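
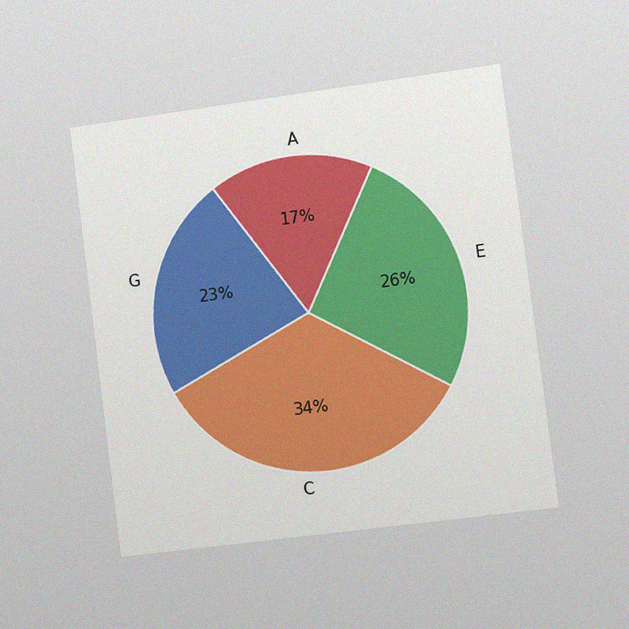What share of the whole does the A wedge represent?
The chart is tilted about 7° counter-clockwise and viewed slightly from the right, with some photo noise. The A slice takes up 17% of the pie.

17%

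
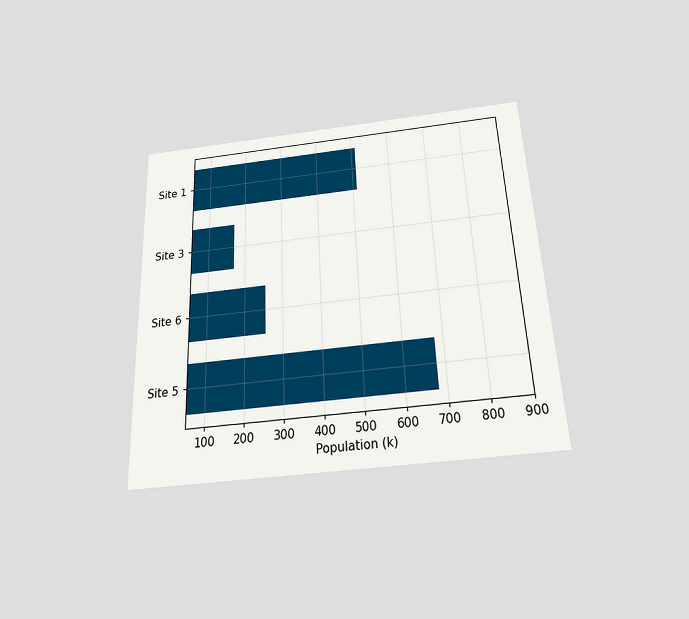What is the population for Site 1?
510k

The chart is tilted about 2° counter-clockwise and viewed slightly from below. Reading along the chart's x-axis, the Site 1 bar reaches 510k.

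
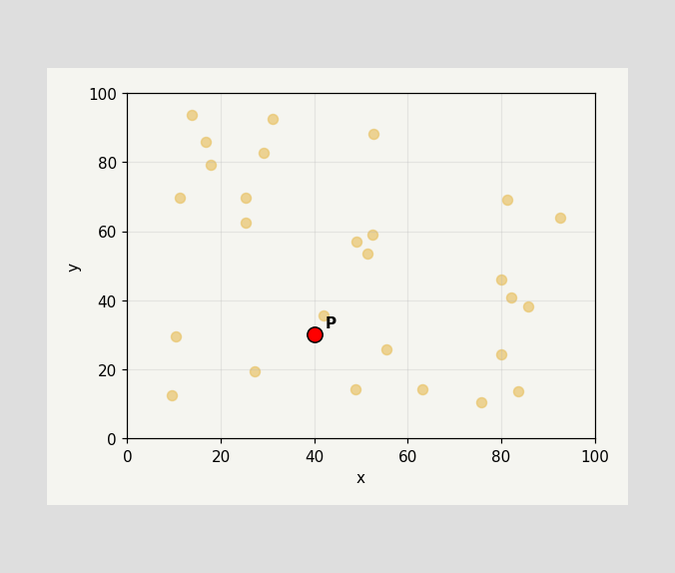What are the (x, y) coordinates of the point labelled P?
(40, 30)

Following the gridlines from P to each axis, P sits at (40, 30).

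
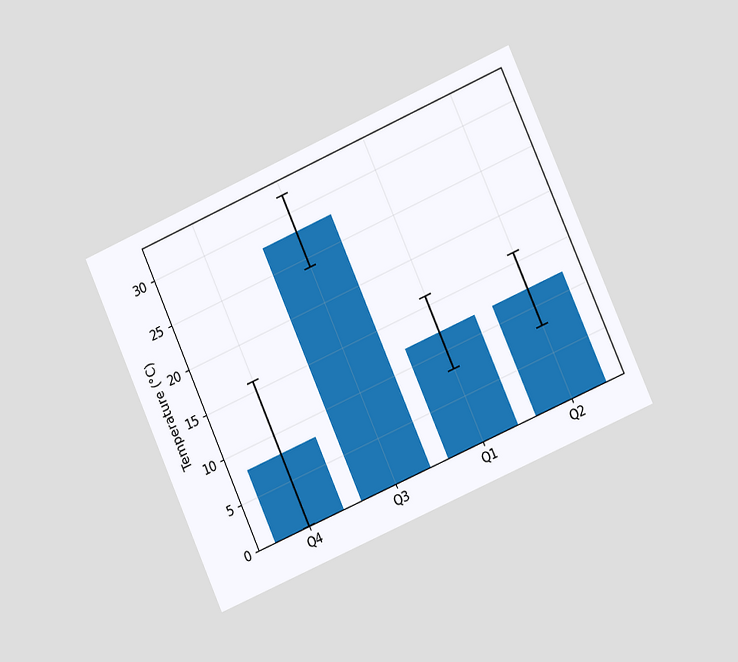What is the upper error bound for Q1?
16°C

The chart is tilted about 24° counter-clockwise and viewed slightly from the right. The Q1 bar's upper whisker reaches 16°C.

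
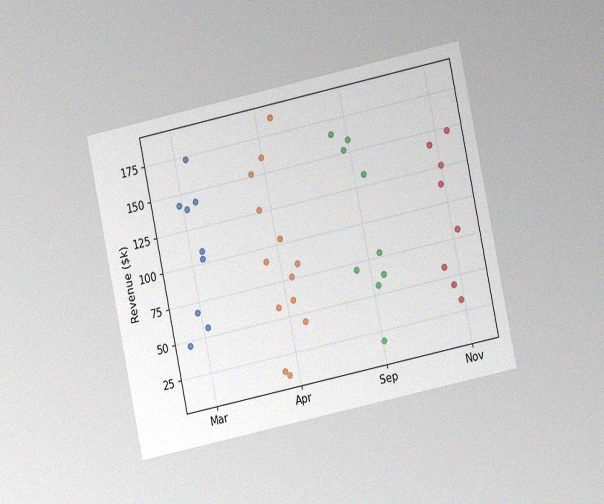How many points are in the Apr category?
13

The chart is tilted about 12° counter-clockwise and viewed at a slight angle, with some photo noise. Counting the markers in the Apr column gives 13.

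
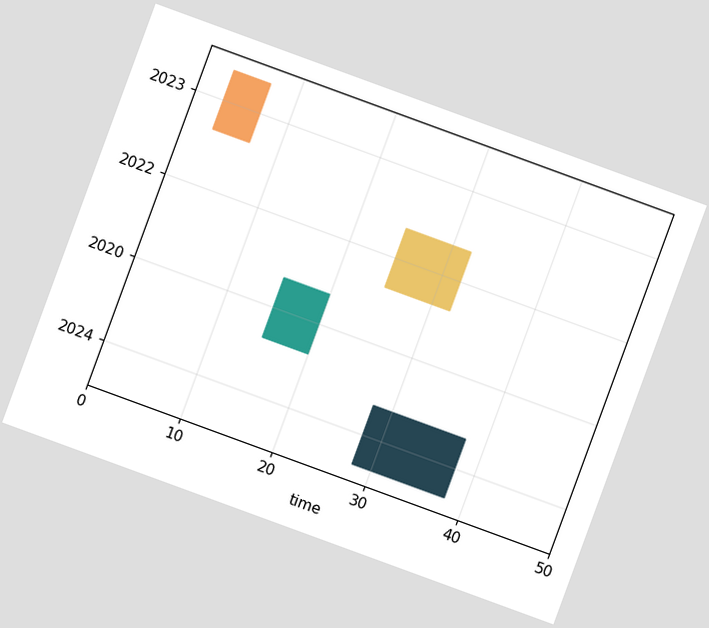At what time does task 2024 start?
28

The chart is tilted about 20° clockwise. The 2024 bar begins at t=28.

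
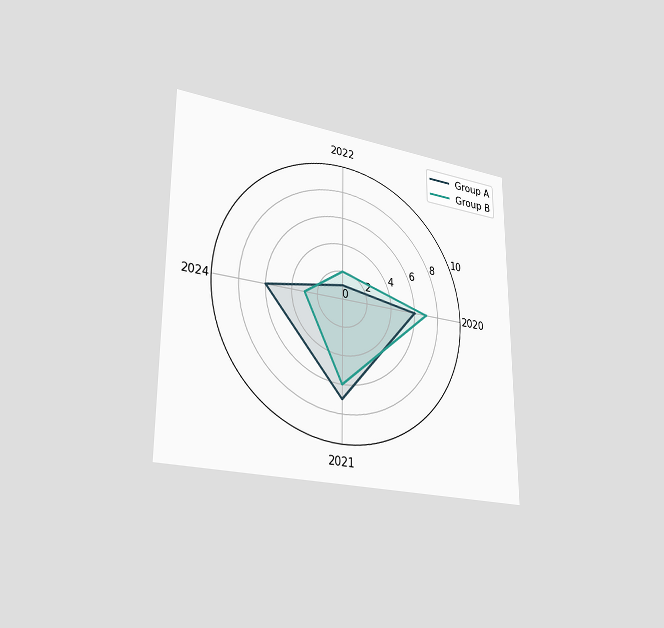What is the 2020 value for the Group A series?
6

The chart is viewed slightly from the left. On the 2020 axis, Group A reaches 6.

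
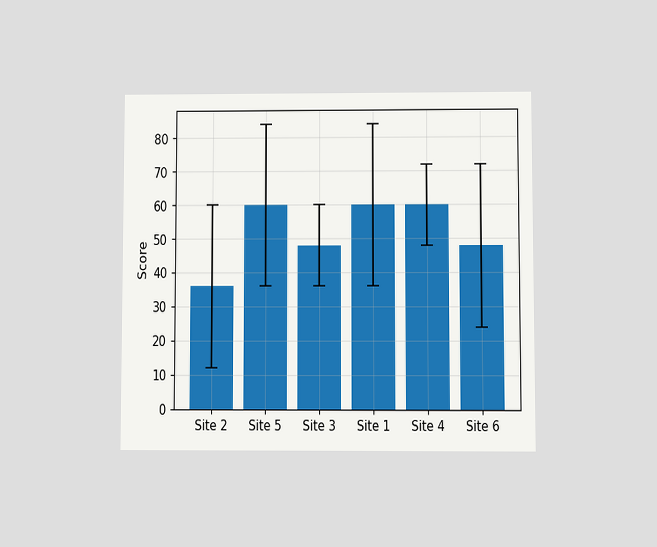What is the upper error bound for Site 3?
60

The chart is viewed at a slight angle. The Site 3 bar's upper whisker reaches 60.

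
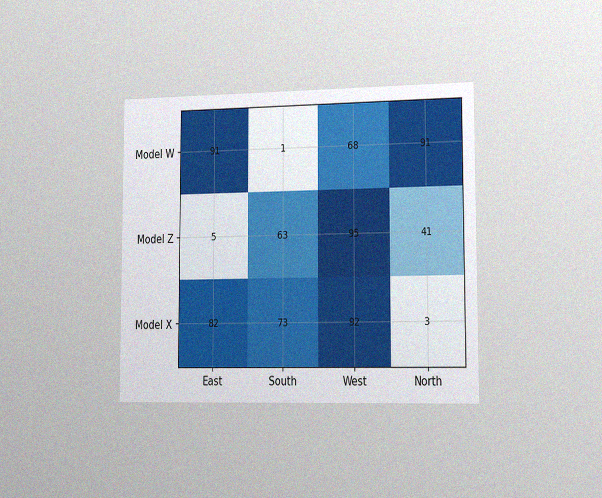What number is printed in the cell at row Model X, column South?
The chart is viewed slightly from the right, with some photo noise. The (Model X, South) cell reads 73.

73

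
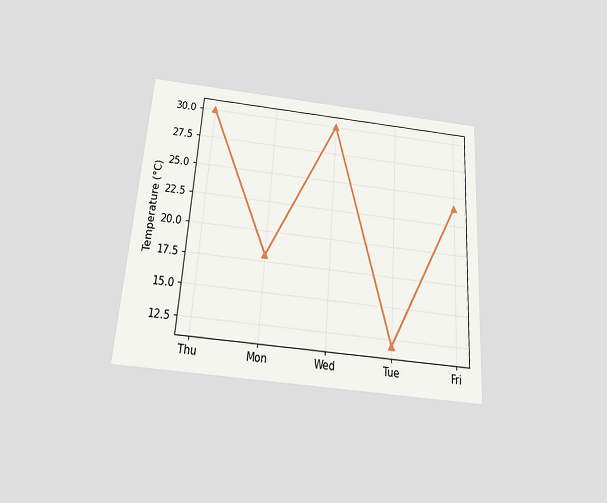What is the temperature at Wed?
The chart is tilted about 4° clockwise and viewed slightly from below. At Wed, the line is at 30°C.

30°C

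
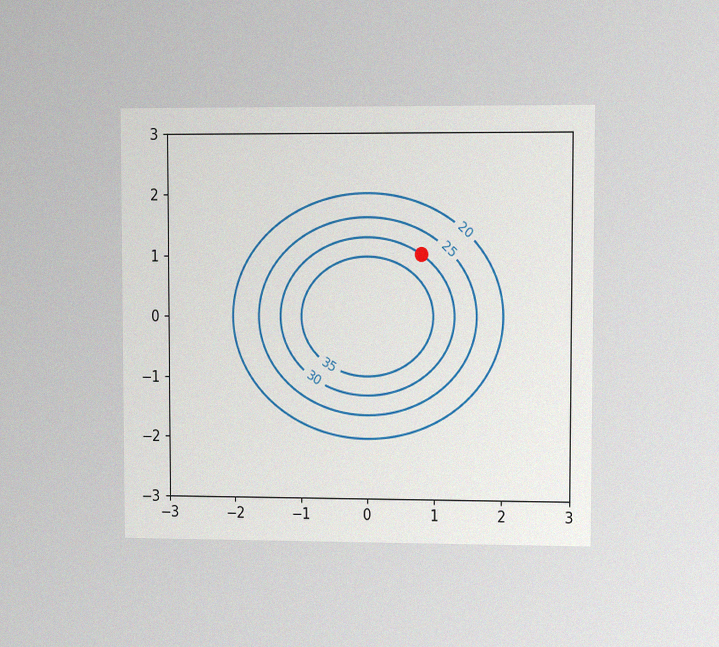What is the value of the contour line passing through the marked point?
The chart is viewed at a slight angle, with some photo noise. The marked point sits on the contour labelled 30.

30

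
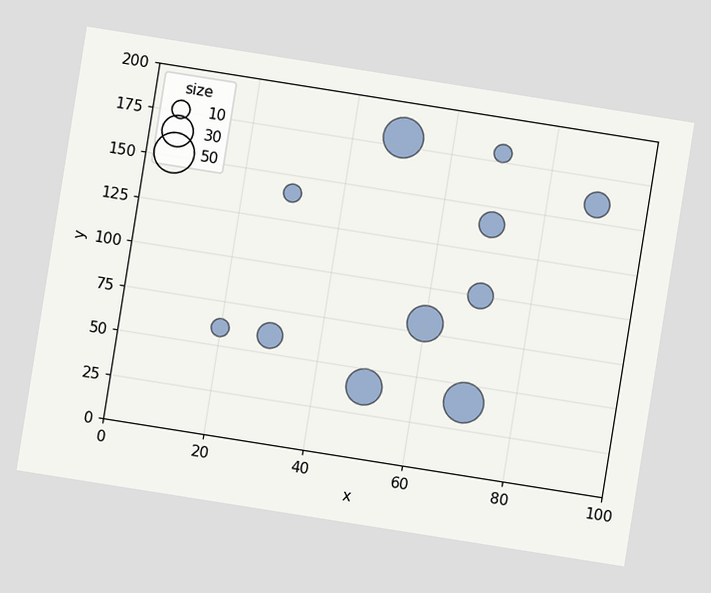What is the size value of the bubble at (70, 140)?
20

The chart is tilted about 9° clockwise. Matching the bubble at (70, 140) against the size legend gives 20.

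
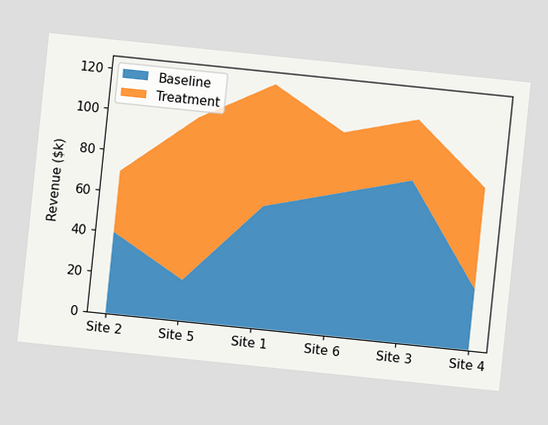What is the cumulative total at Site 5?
$100k

The chart is tilted about 6° clockwise. The stacked total at Site 5 reaches $100k.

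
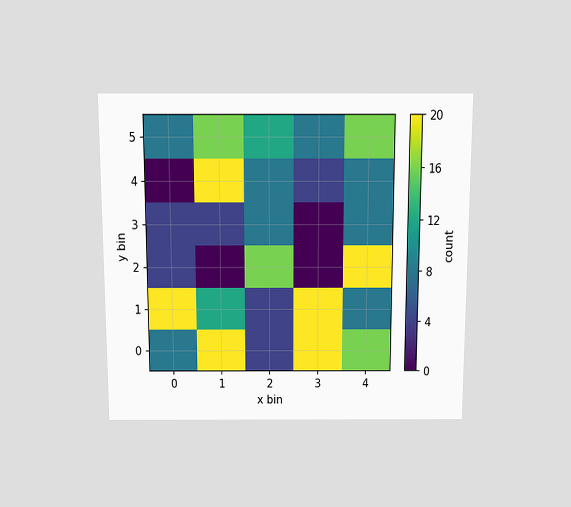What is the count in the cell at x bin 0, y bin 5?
The chart is viewed slightly from above. Matching the cell (0, 5) against the colorbar gives 8.

8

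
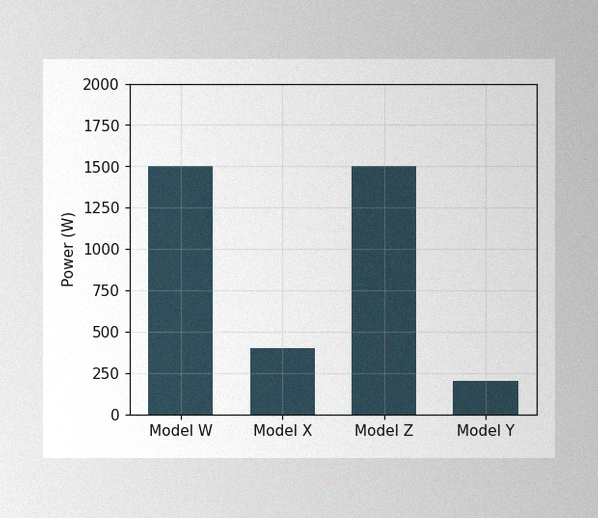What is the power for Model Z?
The image has some photo noise and uneven lighting. Reading along the chart's y-axis, the Model Z bar reaches 1500W.

1500W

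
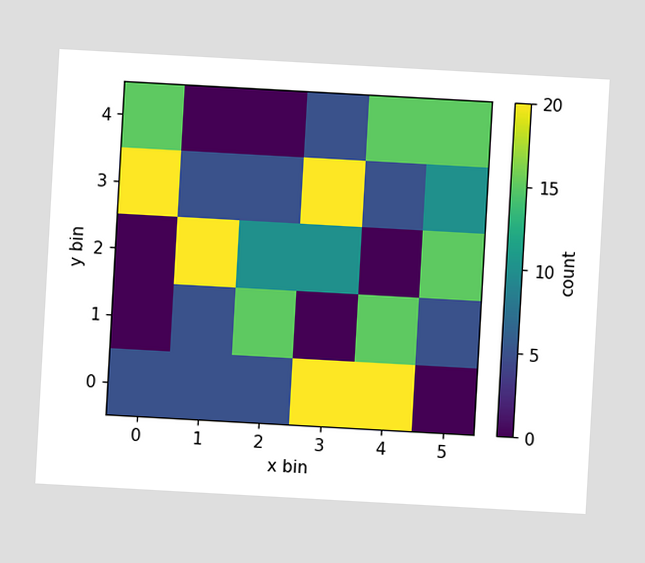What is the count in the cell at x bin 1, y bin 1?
5

The chart is tilted about 3° clockwise. Matching the cell (1, 1) against the colorbar gives 5.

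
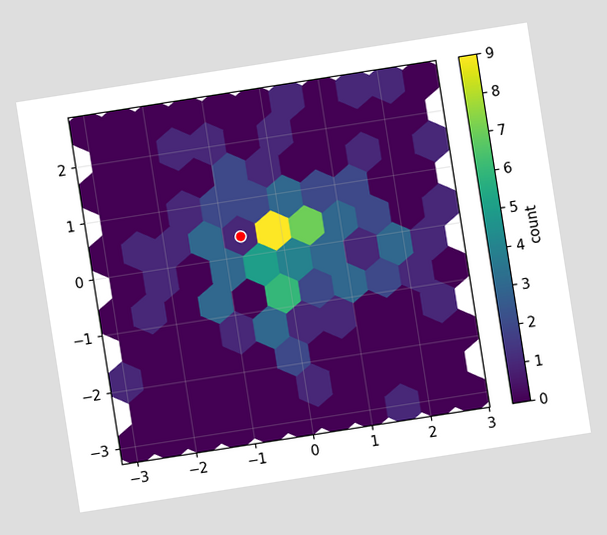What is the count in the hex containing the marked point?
The chart is tilted about 9° counter-clockwise. The marked hex reads 1 on the colorbar.

1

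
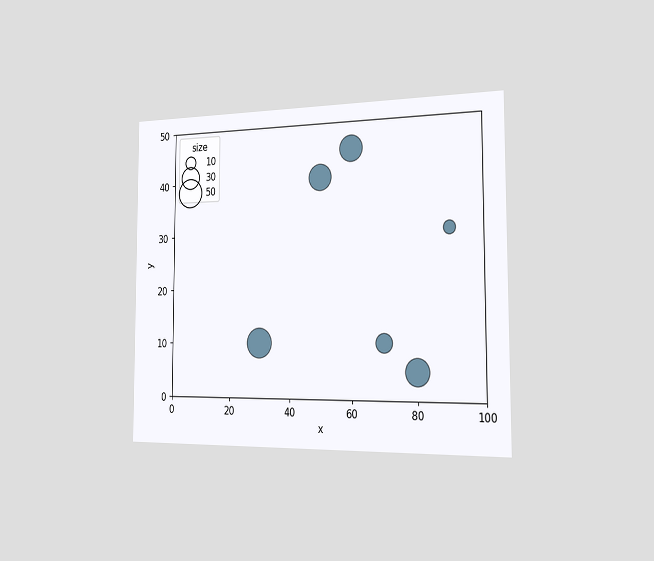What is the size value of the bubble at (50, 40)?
The chart is viewed slightly from the right. Matching the bubble at (50, 40) against the size legend gives 40.

40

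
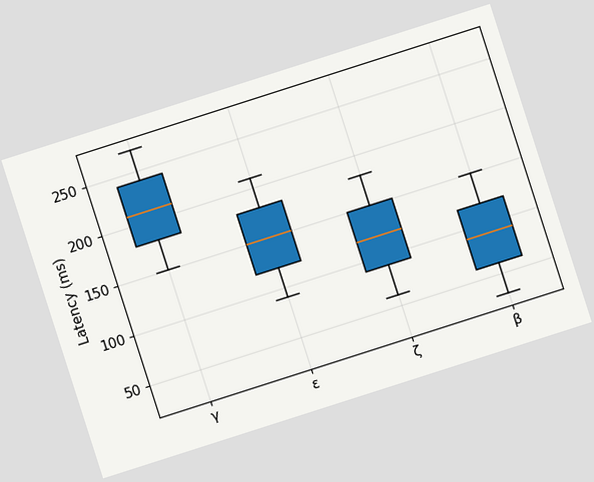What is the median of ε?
The chart is tilted about 18° counter-clockwise. The median line in the ε box sits at 150ms.

150ms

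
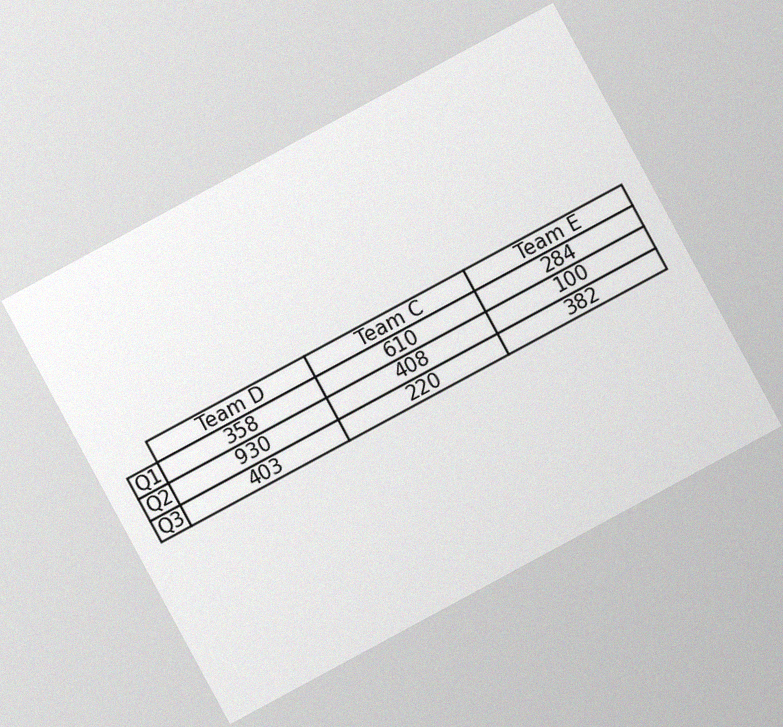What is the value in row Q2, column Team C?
408

The chart is tilted about 28° counter-clockwise, with some photo noise. The (Q2, Team C) cell reads 408.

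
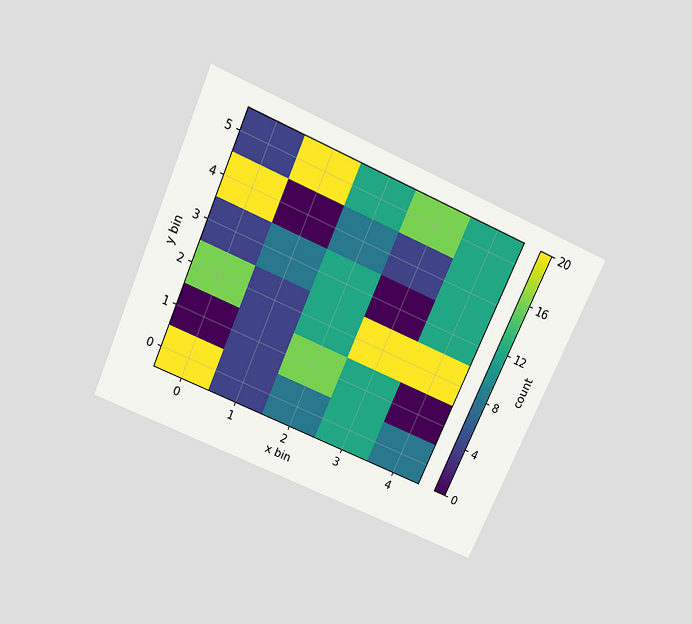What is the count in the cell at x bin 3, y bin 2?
The chart is tilted about 24° clockwise and viewed slightly from above. Matching the cell (3, 2) against the colorbar gives 20.

20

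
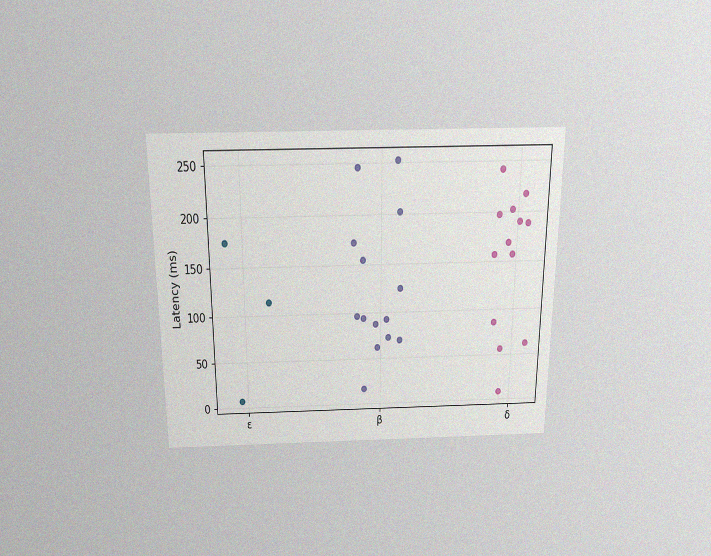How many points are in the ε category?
The chart is viewed slightly from above, with some photo noise. Counting the markers in the ε column gives 3.

3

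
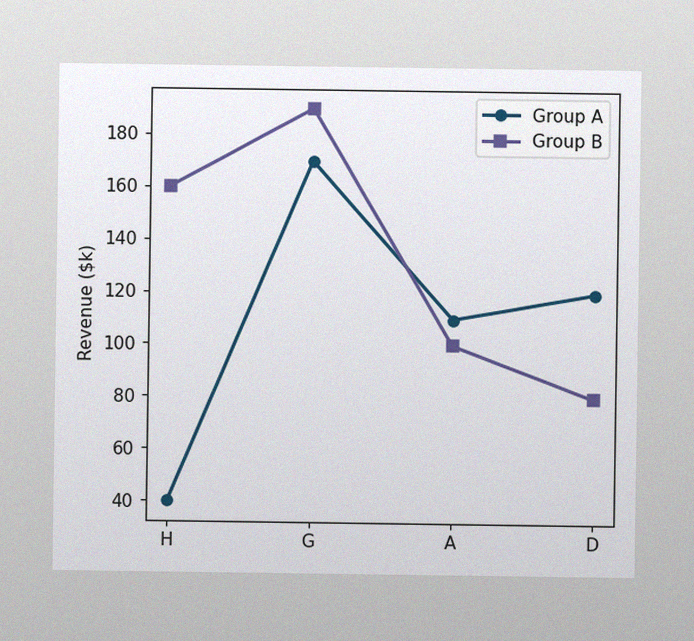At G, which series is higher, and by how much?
Group B, by $20k

The image has some photo noise and uneven lighting. At G, Group B sits above the other line by $20k.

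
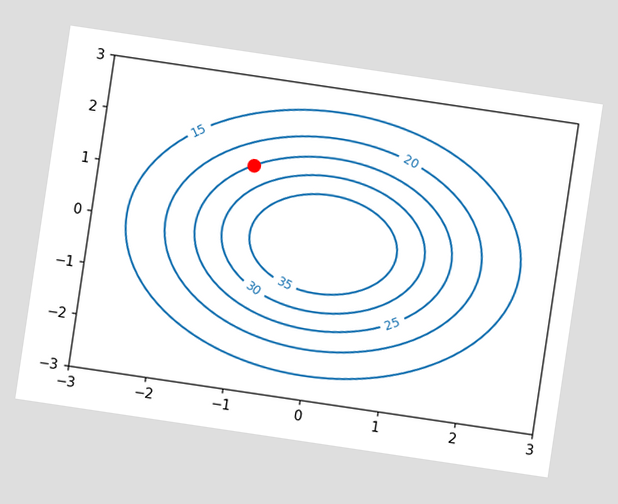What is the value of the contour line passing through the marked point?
The chart is tilted about 8° clockwise. The marked point sits on the contour labelled 25.

25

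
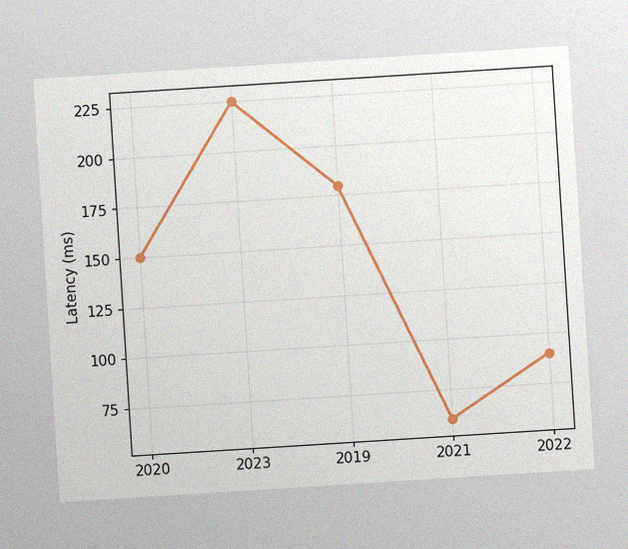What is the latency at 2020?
150ms

The chart is tilted about 4° counter-clockwise, with some photo noise. At 2020, the line is at 150ms.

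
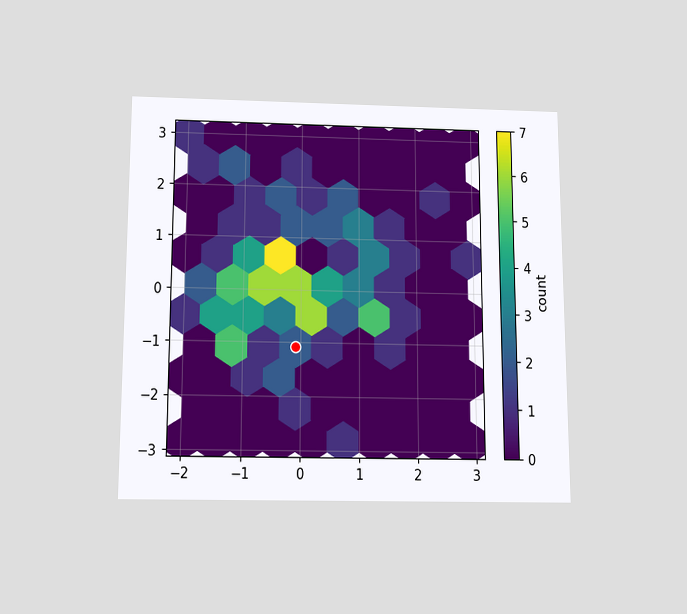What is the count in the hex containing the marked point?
The chart is viewed slightly from below. The marked hex reads 2 on the colorbar.

2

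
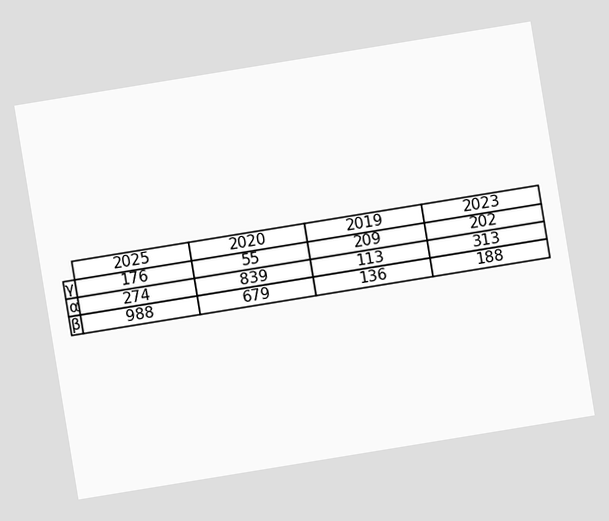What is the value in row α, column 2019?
The chart is tilted about 9° counter-clockwise. The (α, 2019) cell reads 113.

113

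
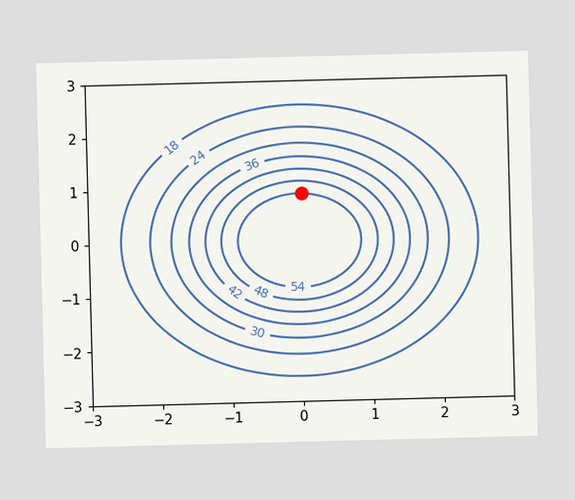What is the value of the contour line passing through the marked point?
The marked point sits on the contour labelled 54.

54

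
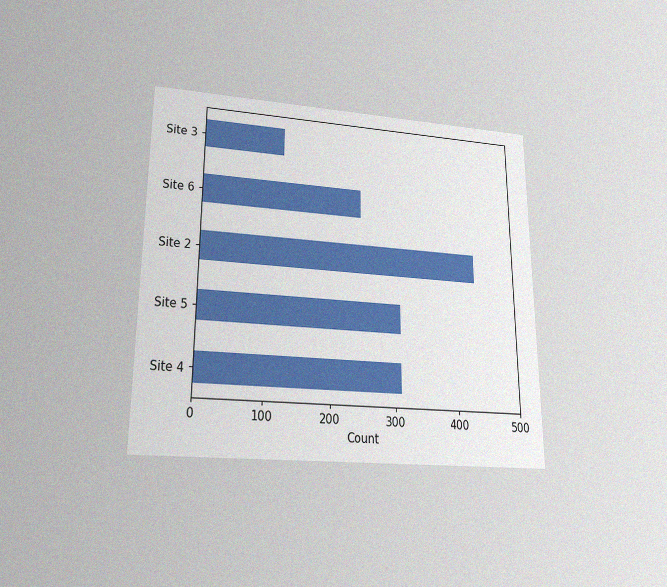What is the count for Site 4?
The chart is viewed slightly from below, with some photo noise. Reading along the chart's x-axis, the Site 4 bar reaches 310.

310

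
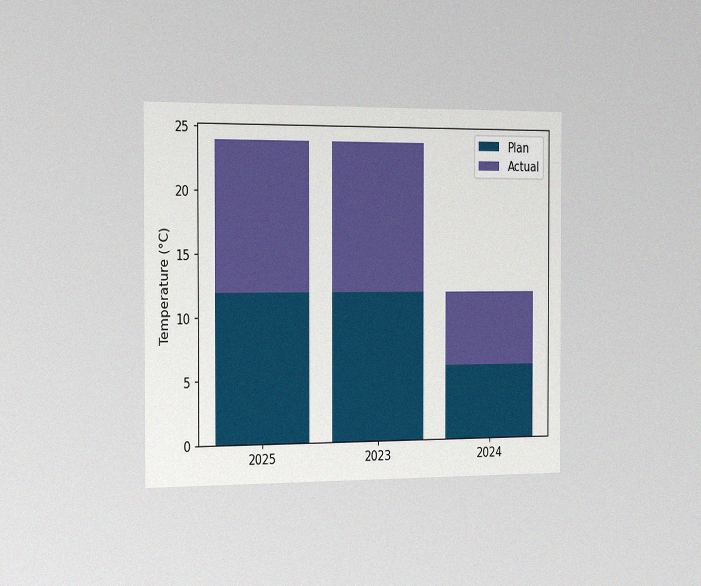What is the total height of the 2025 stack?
The chart is viewed slightly from the left, with some photo noise. The 2025 stack's top reaches 24°C on the y-axis.

24°C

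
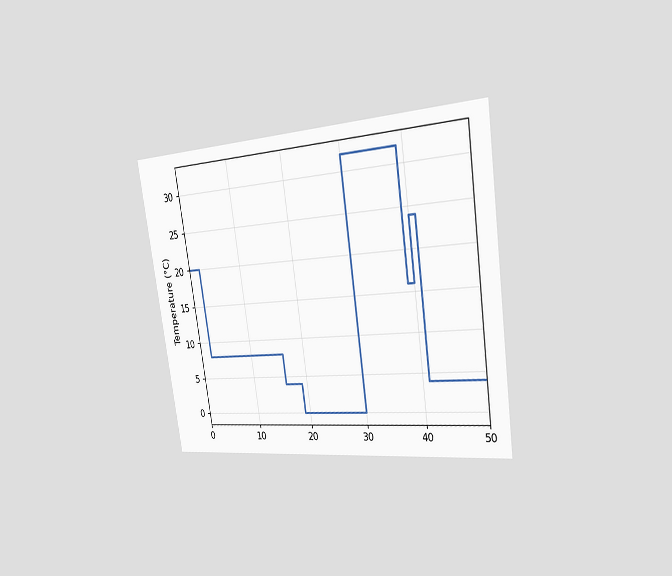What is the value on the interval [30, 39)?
32°C

The chart is tilted about 8° counter-clockwise and viewed slightly from the right. On [30, 39) the step sits at 32°C.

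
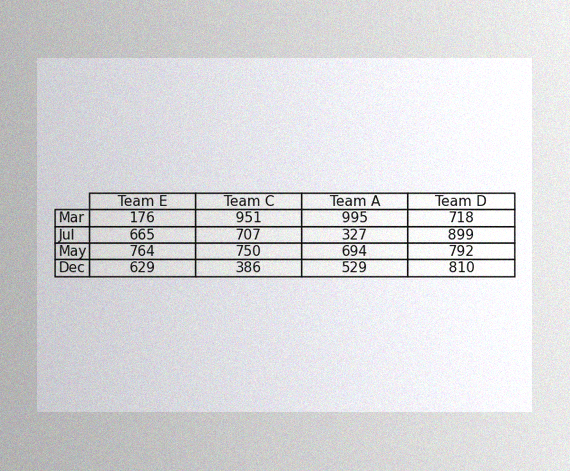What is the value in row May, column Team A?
The image has some photo noise and uneven lighting. The (May, Team A) cell reads 694.

694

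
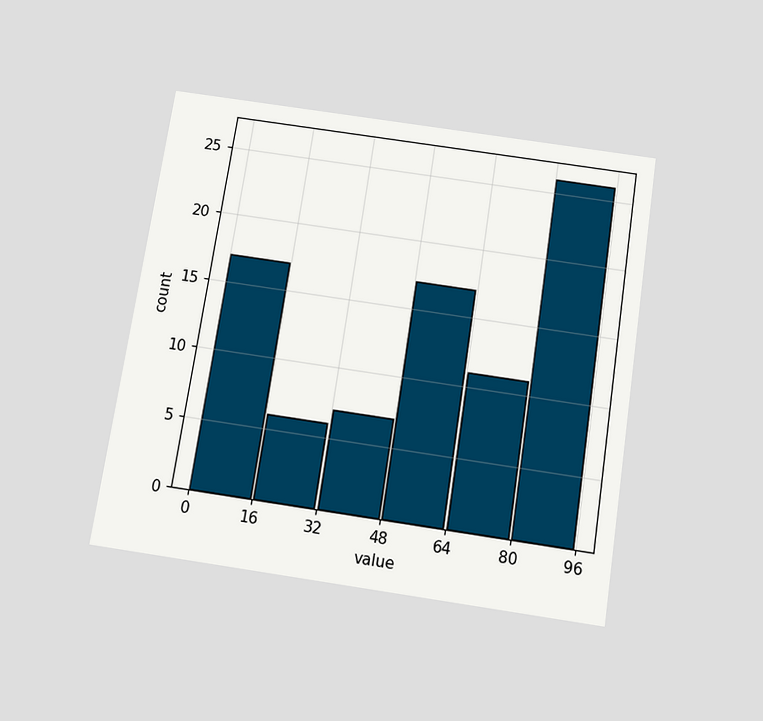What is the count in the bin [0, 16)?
17

The chart is tilted about 9° clockwise and viewed slightly from below. The [0, 16) bin has height 17.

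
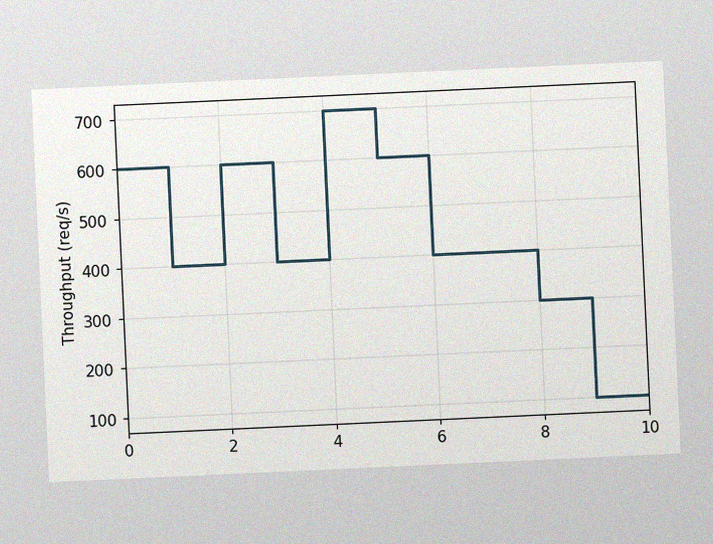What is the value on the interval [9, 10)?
The chart is tilted about 3° counter-clockwise, with some photo noise. On [9, 10) the step sits at 100req/s.

100req/s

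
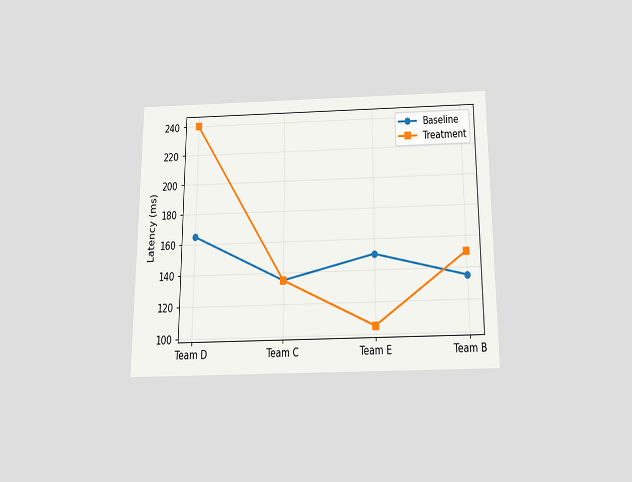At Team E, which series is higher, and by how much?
Baseline, by 45ms

The chart is viewed slightly from below. At Team E, Baseline sits above the other line by 45ms.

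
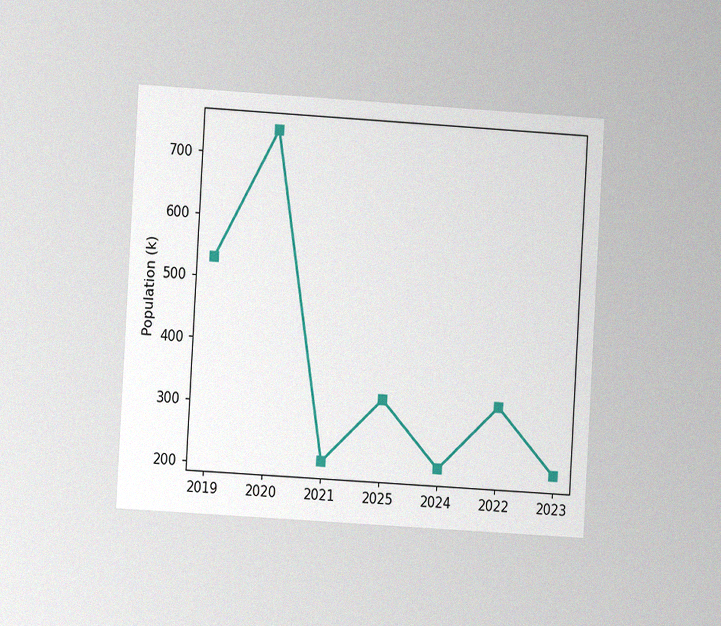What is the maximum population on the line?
The chart is tilted about 3° clockwise and viewed at a slight angle, with some photo noise. The highest point is at 2020, and reading across to the y-axis gives 742k.

742k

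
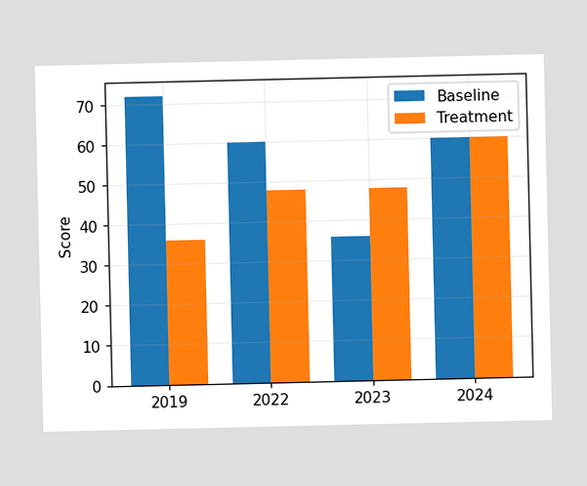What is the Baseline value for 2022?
The Baseline bar at 2022 reaches 60 on the y-axis.

60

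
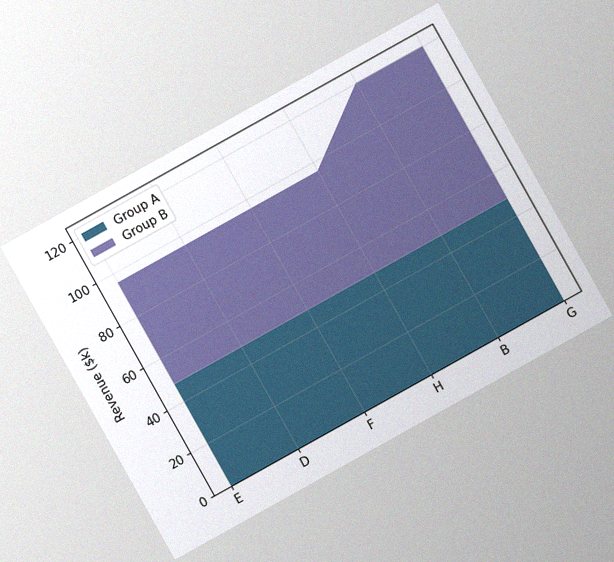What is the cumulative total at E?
$96k

The chart is tilted about 29° counter-clockwise, with some photo noise. The stacked total at E reaches $96k.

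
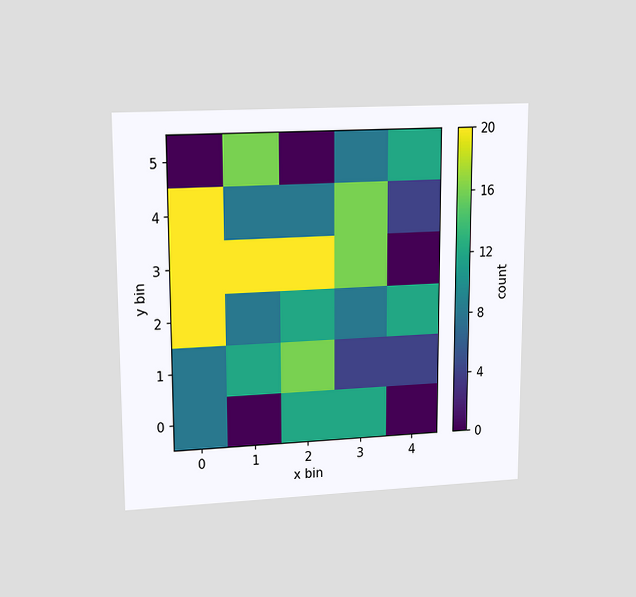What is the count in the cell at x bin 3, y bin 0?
12

The chart is viewed at a slight angle. Matching the cell (3, 0) against the colorbar gives 12.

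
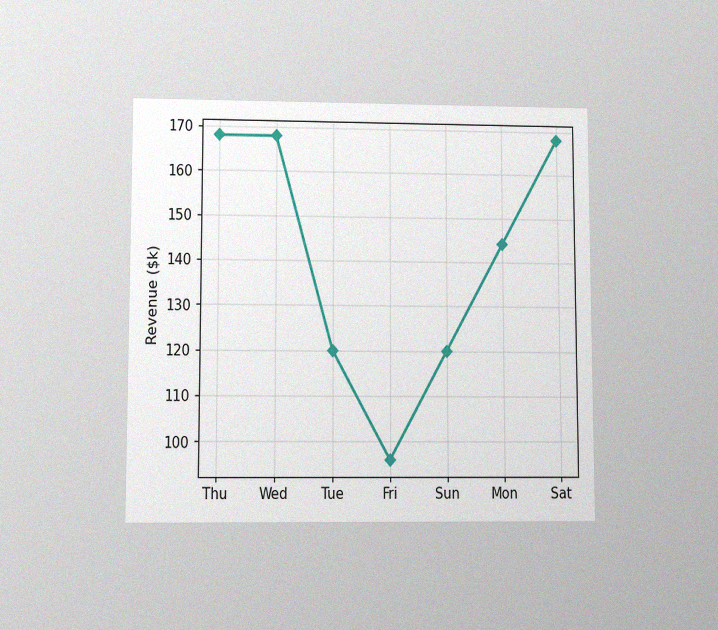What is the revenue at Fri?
$96k

The chart is viewed at a slight angle, with some photo noise. At Fri, the line is at $96k.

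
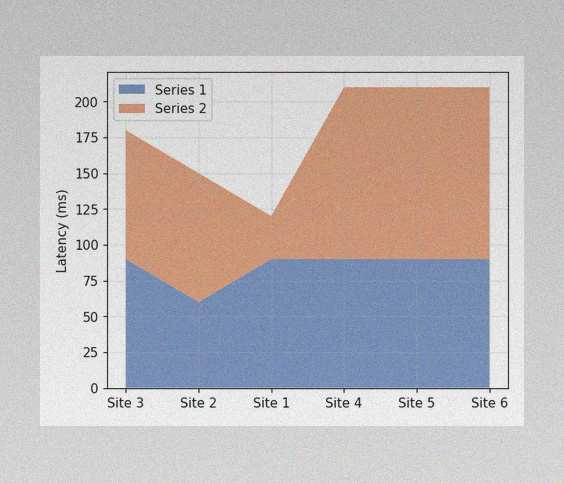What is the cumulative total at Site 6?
The image has some photo noise and uneven lighting. The stacked total at Site 6 reaches 210ms.

210ms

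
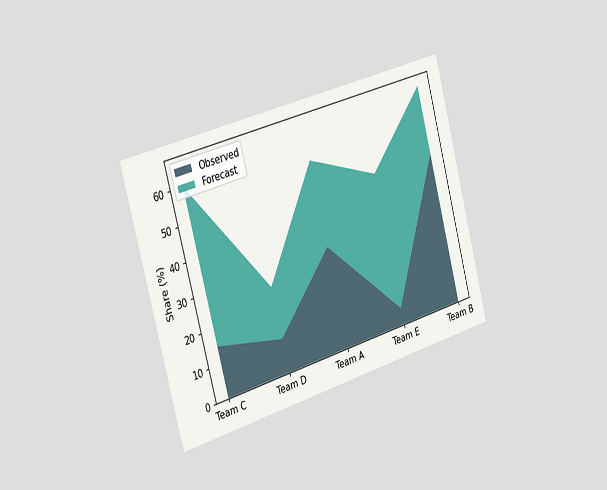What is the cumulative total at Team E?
The chart is tilted about 15° counter-clockwise and viewed slightly from the left. The stacked total at Team E reaches 45%.

45%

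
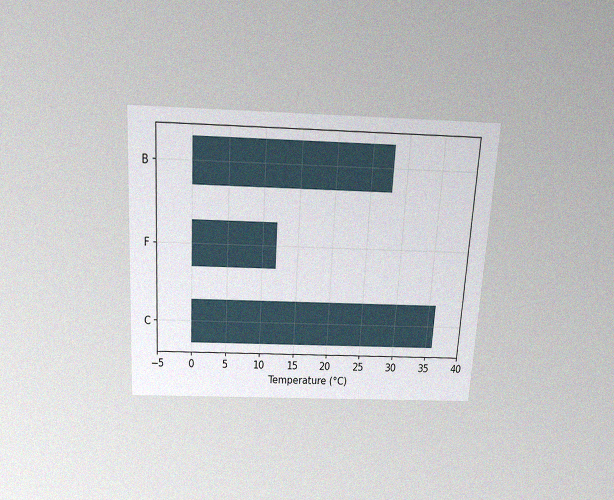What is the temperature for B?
28°C

The chart is tilted about 3° clockwise and viewed slightly from above, with some photo noise. Reading along the chart's x-axis, the B bar reaches 28°C.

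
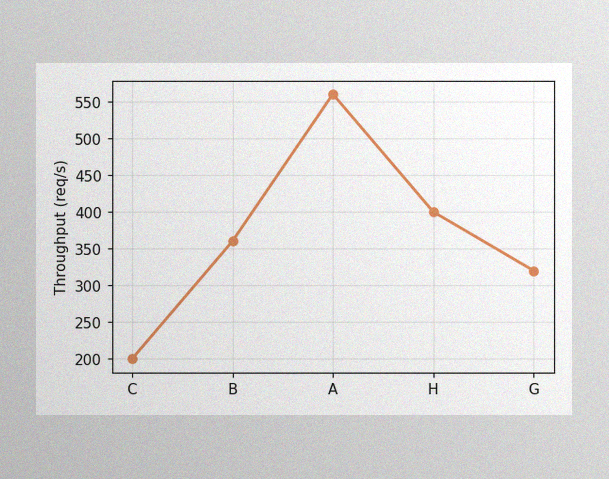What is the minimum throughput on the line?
The image has some photo noise and uneven lighting. The lowest point is at C, and reading across to the y-axis gives 200req/s.

200req/s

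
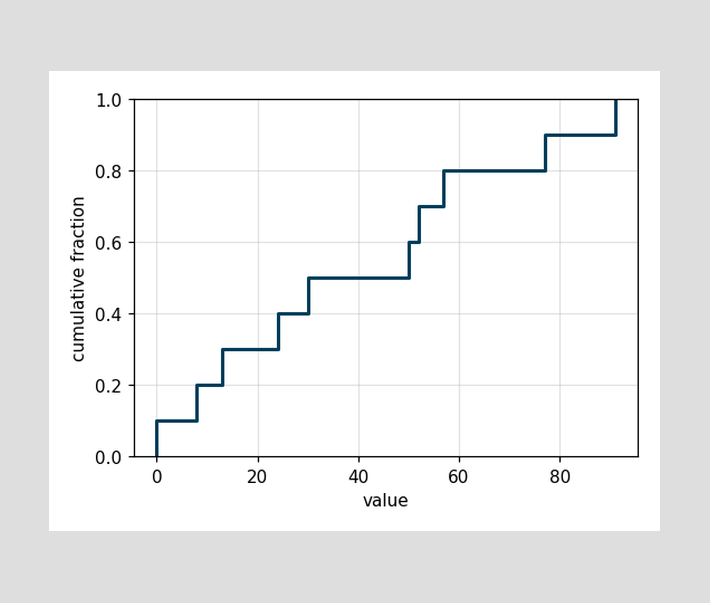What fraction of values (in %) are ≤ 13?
At x=13 the ECDF step is at 30%.

30%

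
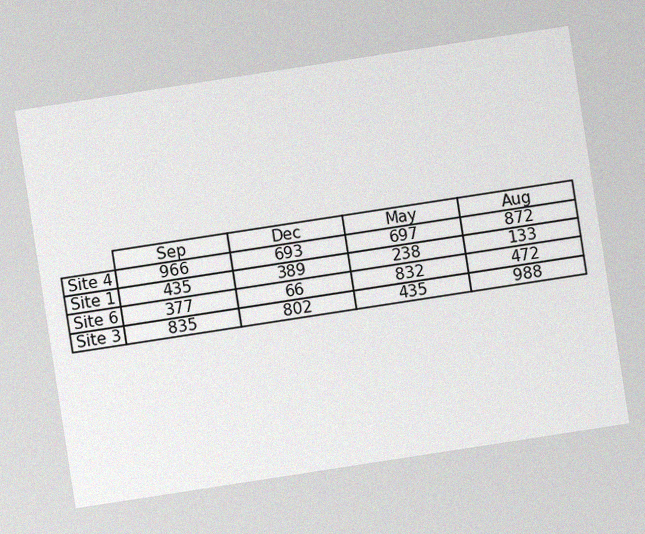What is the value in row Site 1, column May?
238

The chart is tilted about 9° counter-clockwise, with some photo noise. The (Site 1, May) cell reads 238.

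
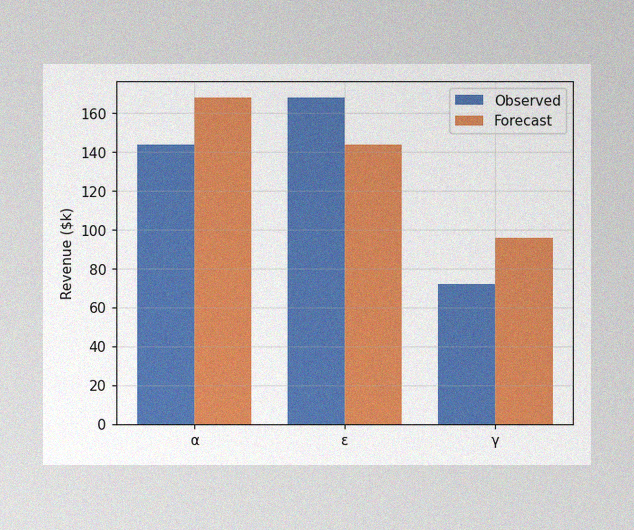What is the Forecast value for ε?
$144k

The image has some photo noise and uneven lighting. The Forecast bar at ε reaches $144k on the y-axis.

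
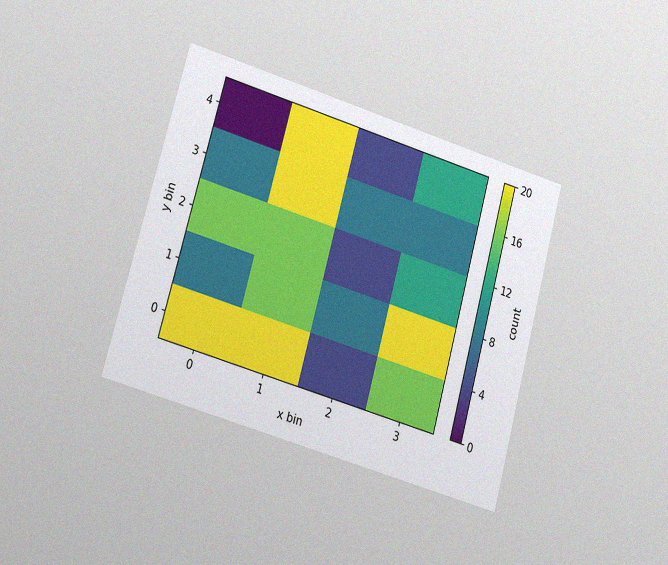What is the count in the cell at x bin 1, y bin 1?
The chart is tilted about 16° clockwise and viewed slightly from the left, with some photo noise. Matching the cell (1, 1) against the colorbar gives 16.

16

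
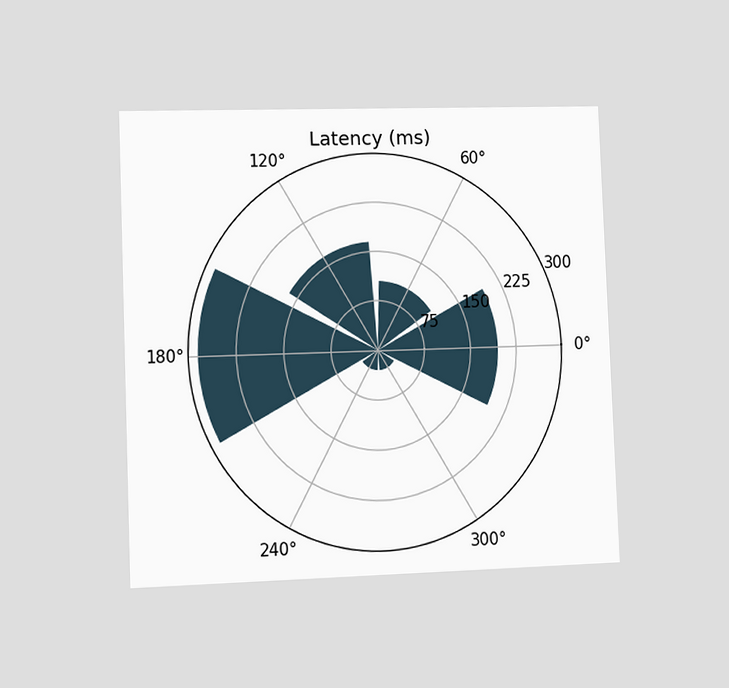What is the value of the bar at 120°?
165ms

The chart is tilted about 2° counter-clockwise and viewed slightly from the left. The bar at 120° reaches 165ms on the radial axis.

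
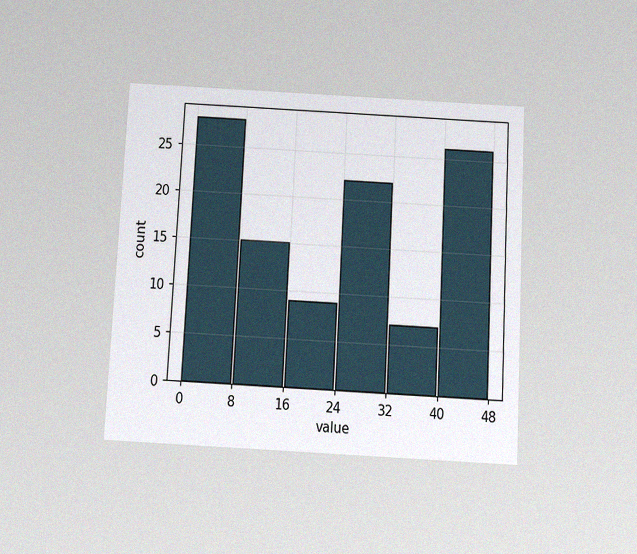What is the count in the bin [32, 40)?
7

The chart is tilted about 3° clockwise and viewed slightly from below, with some photo noise. The [32, 40) bin has height 7.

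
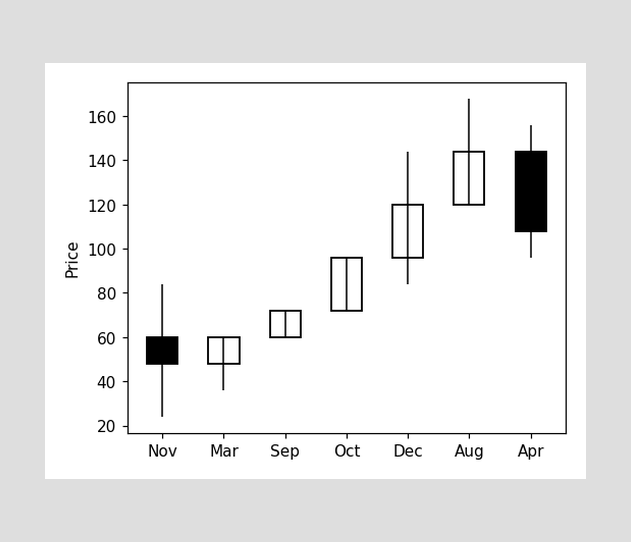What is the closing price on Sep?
72

The Sep candle closes at 72.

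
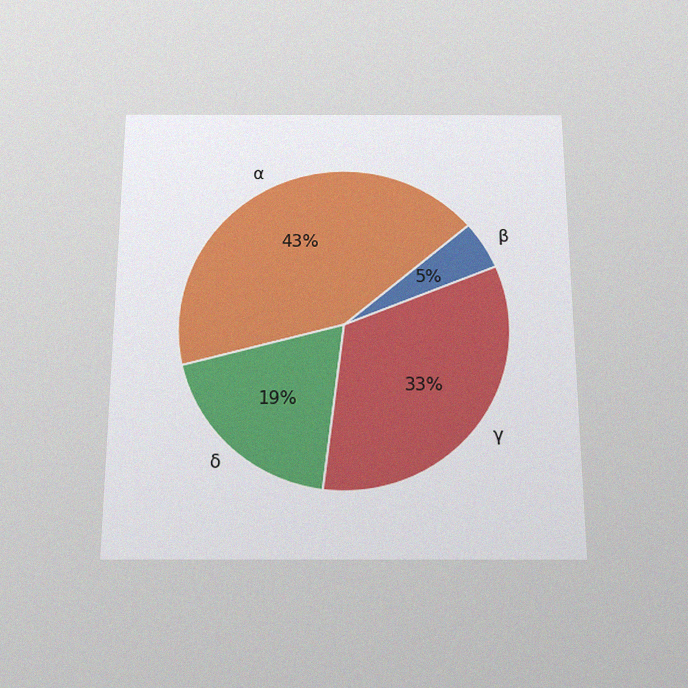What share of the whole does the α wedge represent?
43%

The chart is viewed slightly from below, with some photo noise. The α slice takes up 43% of the pie.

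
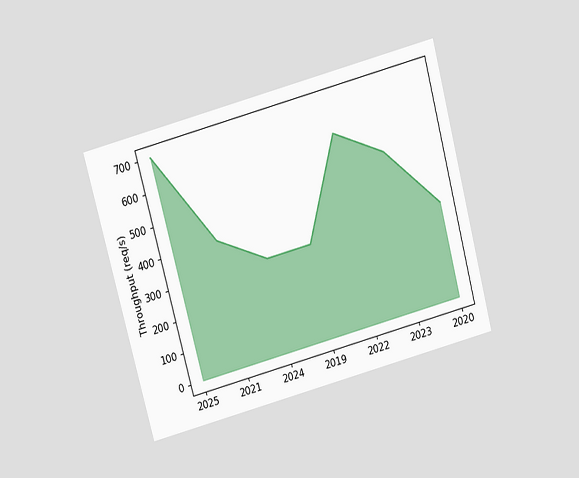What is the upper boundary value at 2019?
300req/s

The chart is tilted about 15° counter-clockwise and viewed slightly from above. At 2019 the upper boundary is at 300req/s.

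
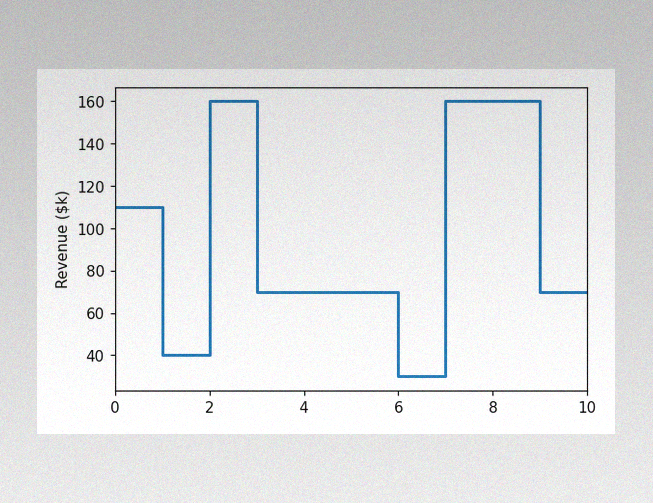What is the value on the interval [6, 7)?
The image has some photo noise and uneven lighting. On [6, 7) the step sits at $30k.

$30k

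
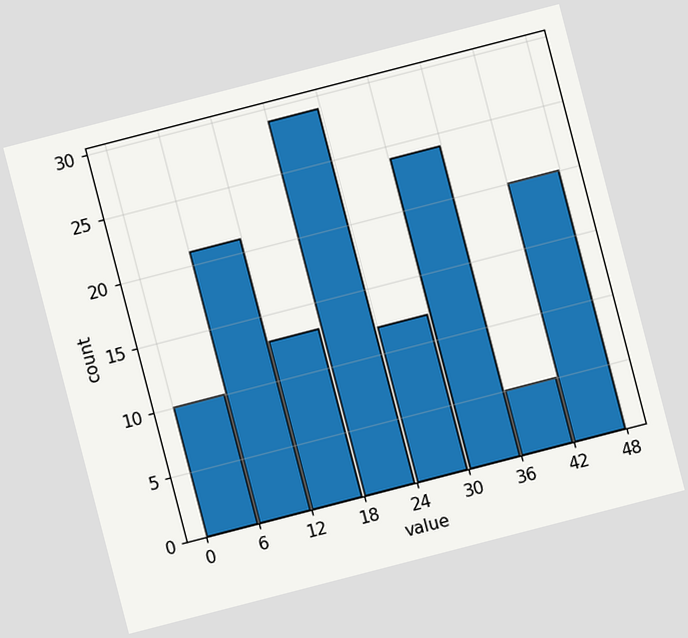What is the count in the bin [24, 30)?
The chart is tilted about 15° counter-clockwise. The [24, 30) bin has height 12.

12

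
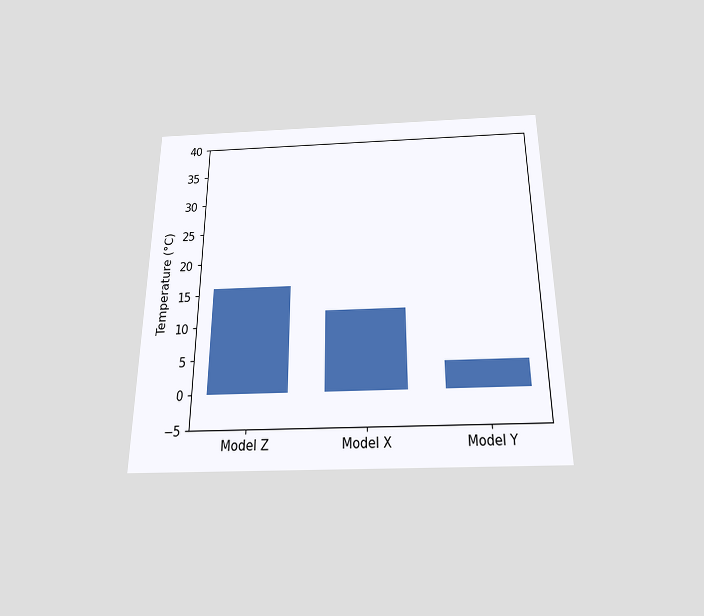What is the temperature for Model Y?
The chart is viewed slightly from below. Reading along the chart's y-axis, the Model Y bar reaches 4°C.

4°C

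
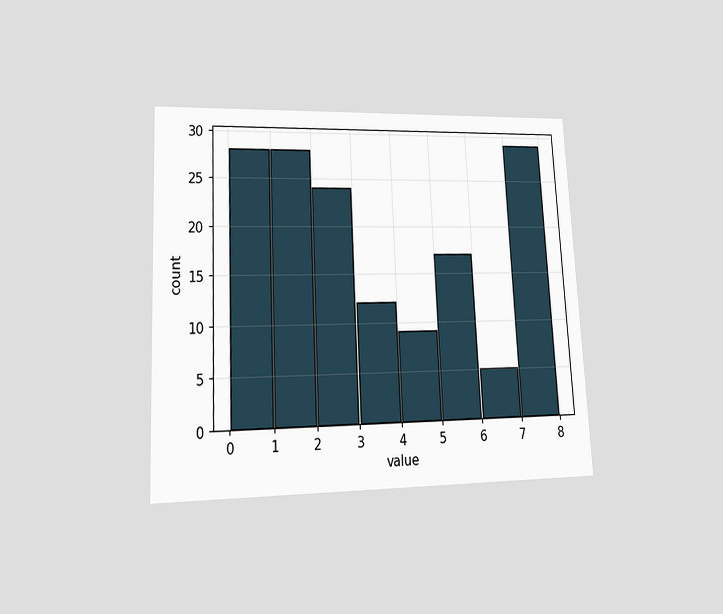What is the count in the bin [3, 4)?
The chart is tilted about 3° counter-clockwise and viewed at a slight angle. The [3, 4) bin has height 12.

12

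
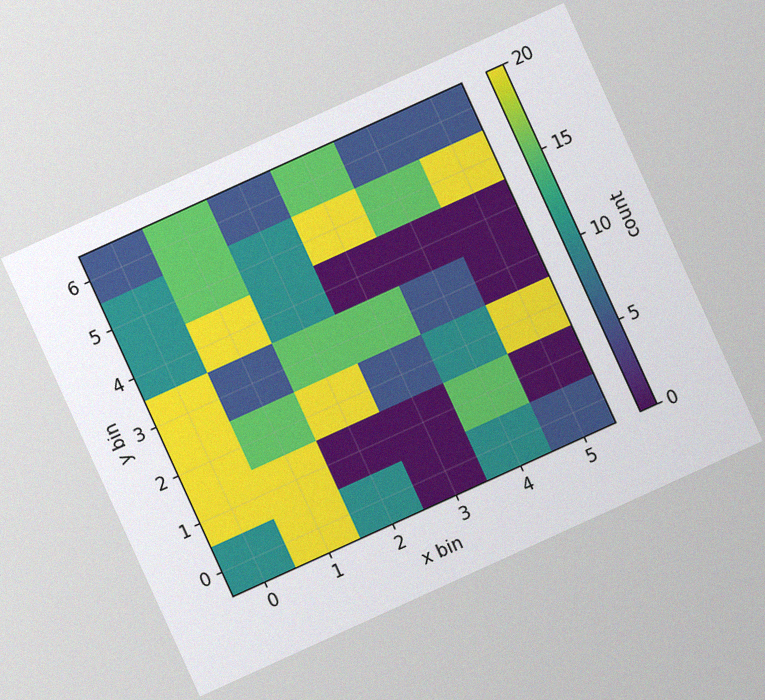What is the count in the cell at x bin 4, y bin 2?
10

The chart is tilted about 24° counter-clockwise, with some photo noise. Matching the cell (4, 2) against the colorbar gives 10.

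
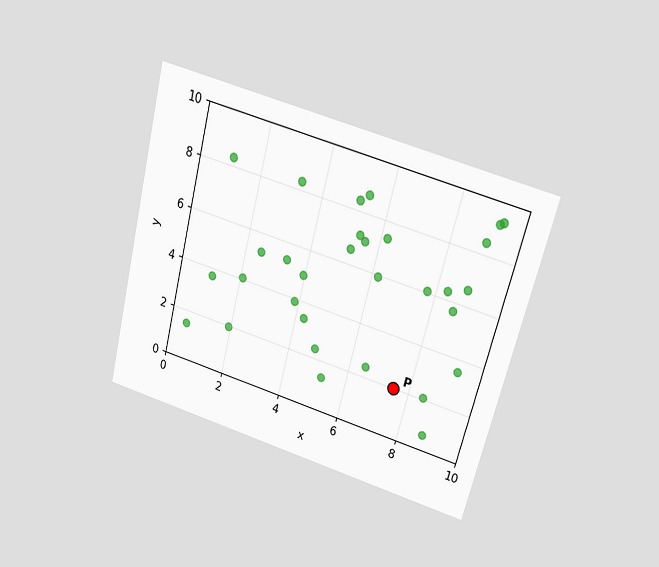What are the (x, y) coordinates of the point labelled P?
The chart is tilted about 14° clockwise and viewed slightly from above. Following the gridlines from P to each axis, P sits at (7.5, 2).

(7.5, 2)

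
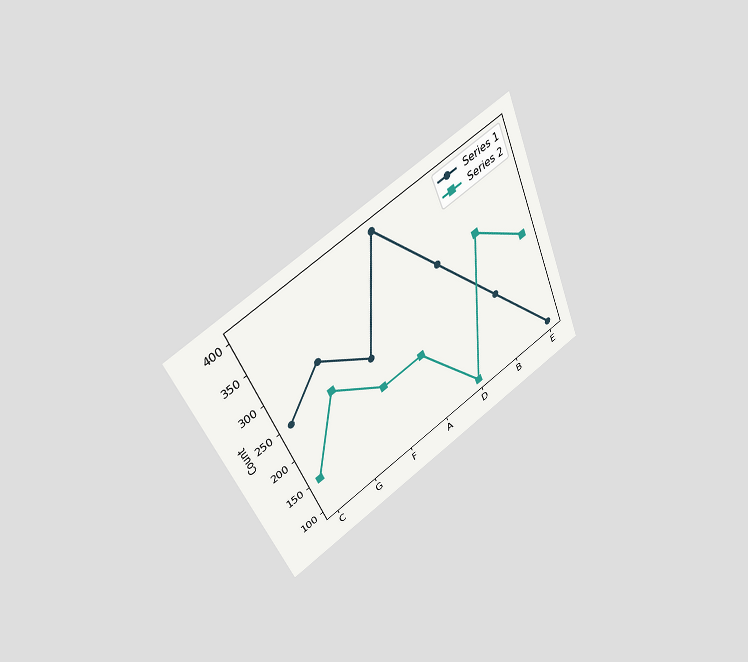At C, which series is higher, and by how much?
Series 1, by 100

The chart is tilted about 23° counter-clockwise and viewed at a slight angle. At C, Series 1 sits above the other line by 100.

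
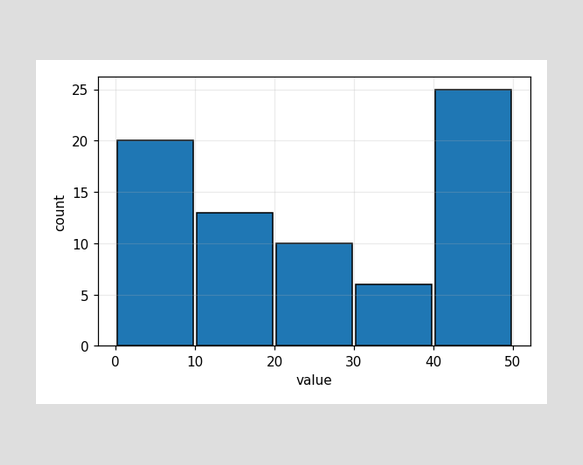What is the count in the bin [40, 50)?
The [40, 50) bin has height 25.

25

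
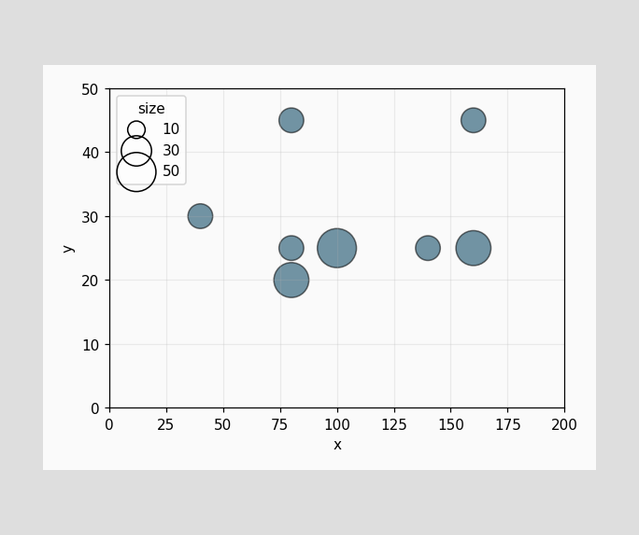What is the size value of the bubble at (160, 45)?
Matching the bubble at (160, 45) against the size legend gives 20.

20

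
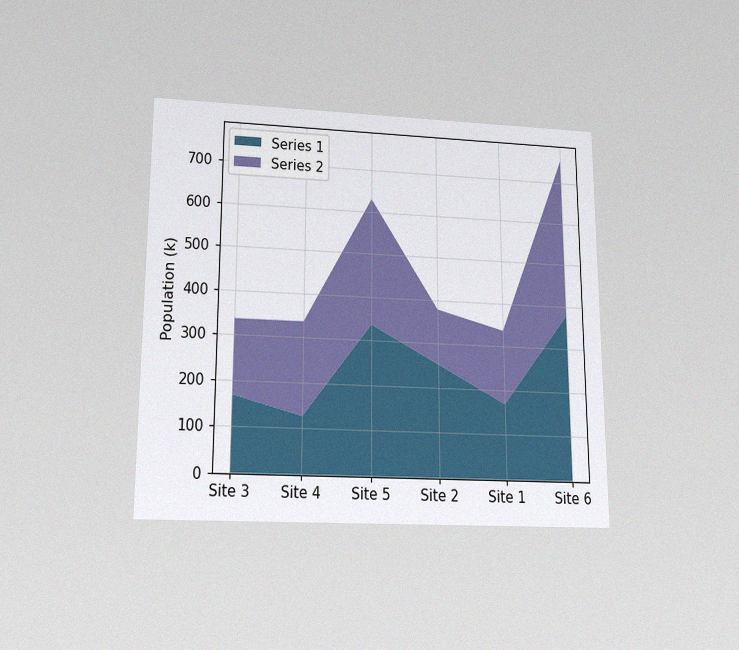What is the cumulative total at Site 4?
The chart is viewed slightly from below, with some photo noise. The stacked total at Site 4 reaches 336k.

336k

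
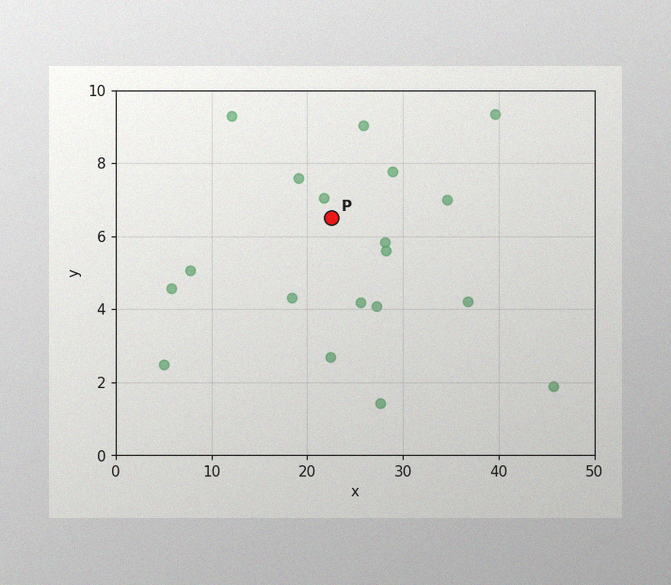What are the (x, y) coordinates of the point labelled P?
The image has some photo noise and uneven lighting. Following the gridlines from P to each axis, P sits at (22.5, 6.5).

(22.5, 6.5)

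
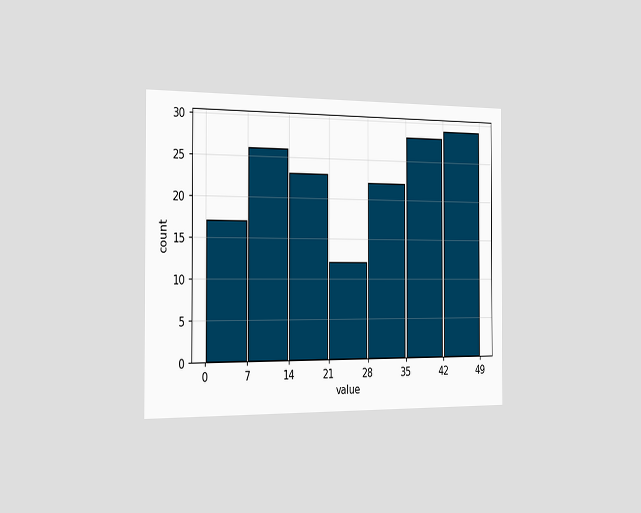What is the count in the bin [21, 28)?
12

The chart is viewed slightly from the left. The [21, 28) bin has height 12.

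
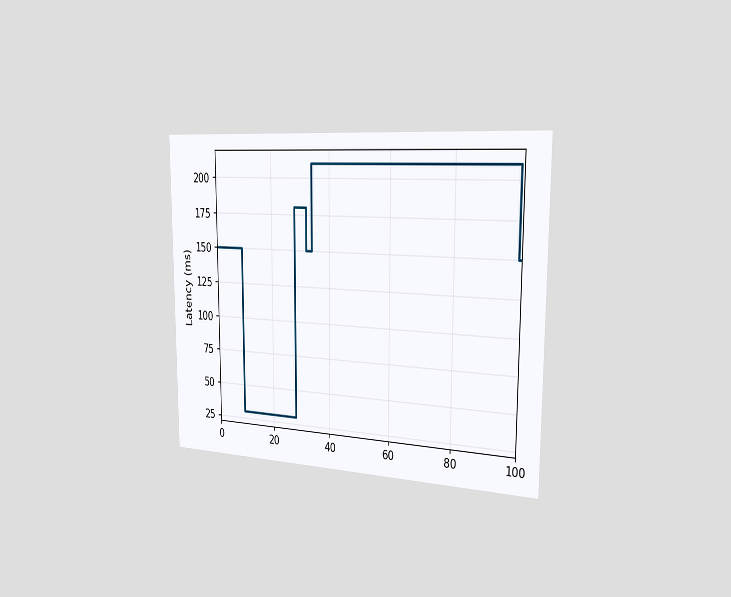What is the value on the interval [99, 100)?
150ms

The chart is viewed slightly from the right. On [99, 100) the step sits at 150ms.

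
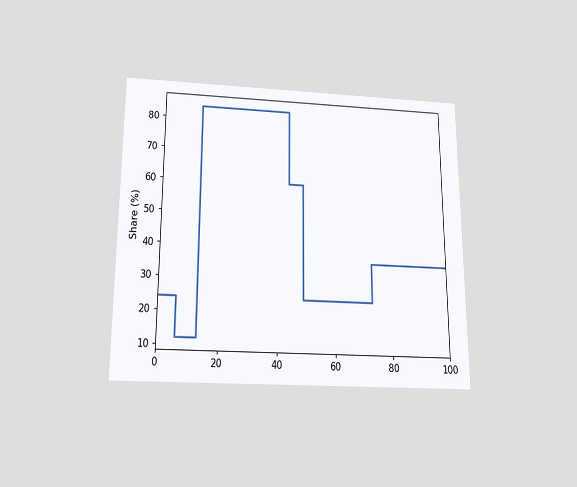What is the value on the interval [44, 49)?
60%

The chart is viewed slightly from below. On [44, 49) the step sits at 60%.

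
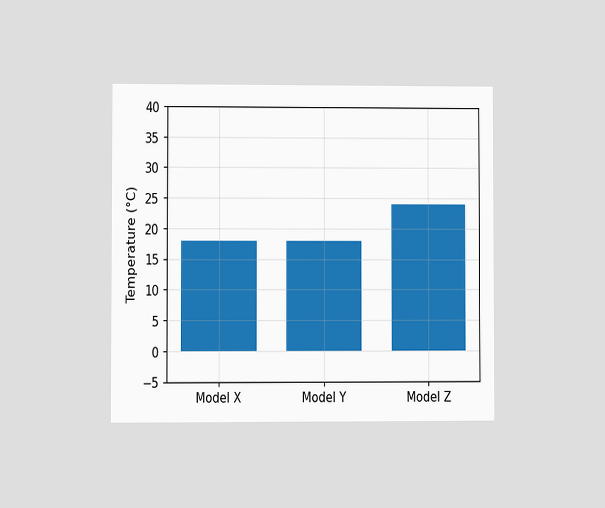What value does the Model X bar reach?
The chart is viewed at a slight angle. Reading along the chart's y-axis, the Model X bar reaches 18°C.

18°C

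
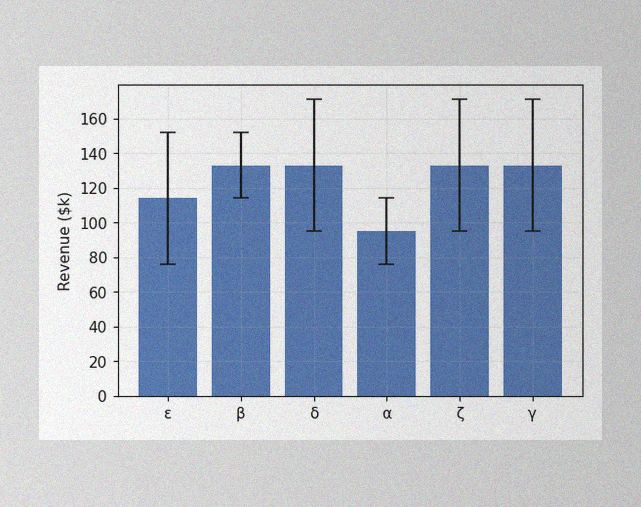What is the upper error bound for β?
$152k

The image has some photo noise and uneven lighting. The β bar's upper whisker reaches $152k.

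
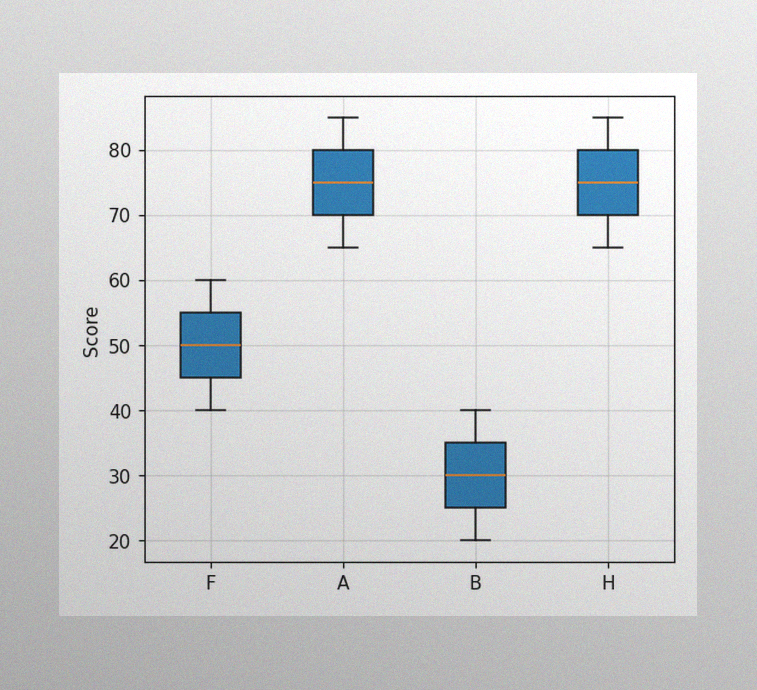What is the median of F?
50

The image has some photo noise and uneven lighting. The median line in the F box sits at 50.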